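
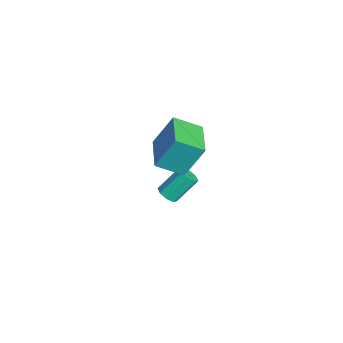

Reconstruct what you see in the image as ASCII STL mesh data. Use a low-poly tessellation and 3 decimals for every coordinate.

solid 
facet normal -0.991 0.119 -0.055
outer loop
vertex 2.627 -1.651 4.175
vertex 2.843 -0.224 3.377
vertex 2.605 -2.669 2.35
endloop
endfacet
facet normal -0.131 -0.865 0.484
outer loop
vertex 4.657 -2.916 2.463
vertex 2.627 -1.651 4.175
vertex 2.605 -2.669 2.35
endloop
endfacet
facet normal -0.991 0.119 -0.055
outer loop
vertex 2.605 -2.669 2.35
vertex 2.843 -0.224 3.377
vertex 2.821 -1.241 1.551
endloop
endfacet
facet normal -0.011 -0.487 -0.873
outer loop
vertex 2.821 -1.241 1.551
vertex 4.657 -2.916 2.463
vertex 2.605 -2.669 2.35
endloop
endfacet
facet normal 0.011 0.487 0.873
outer loop
vertex 2.627 -1.651 4.175
vertex 4.895 -0.471 3.49
vertex 2.843 -0.224 3.377
endloop
endfacet
facet normal -0.131 -0.865 0.484
outer loop
vertex 4.679 -1.899 4.289
vertex 2.627 -1.651 4.175
vertex 4.657 -2.916 2.463
endloop
endfacet
facet normal 0.010 0.487 0.873
outer loop
vertex 4.679 -1.899 4.289
vertex 4.895 -0.471 3.49
vertex 2.627 -1.651 4.175
endloop
endfacet
facet normal 0.131 0.865 -0.484
outer loop
vertex 2.843 -0.224 3.377
vertex 4.895 -0.471 3.49
vertex 2.821 -1.241 1.551
endloop
endfacet
facet normal -0.010 -0.487 -0.873
outer loop
vertex 4.873 -1.489 1.665
vertex 4.657 -2.916 2.463
vertex 2.821 -1.241 1.551
endloop
endfacet
facet normal 0.131 0.865 -0.484
outer loop
vertex 2.821 -1.241 1.551
vertex 4.895 -0.471 3.49
vertex 4.873 -1.489 1.665
endloop
endfacet
facet normal 0.991 -0.120 0.055
outer loop
vertex 4.873 -1.489 1.665
vertex 4.679 -1.899 4.289
vertex 4.657 -2.916 2.463
endloop
endfacet
facet normal 0.991 -0.119 0.055
outer loop
vertex 4.895 -0.471 3.49
vertex 4.679 -1.899 4.289
vertex 4.873 -1.489 1.665
endloop
endfacet
facet normal 0.152 -0.670 -0.727
outer loop
vertex 1.776 -1.488 -3.745
vertex 1.182 -1.713 -3.662
vertex 1.447 -1.258 -4.026
endloop
endfacet
facet normal 0.725 0.575 -0.378
outer loop
vertex 1.776 -1.488 -3.745
vertex 1.447 -1.258 -4.026
vertex 1.511 -0.323 -2.481
endloop
endfacet
facet normal 0.727 0.574 -0.377
outer loop
vertex 1.511 -0.323 -2.481
vertex 1.447 -1.258 -4.026
vertex 1.183 -0.092 -2.762
endloop
endfacet
facet normal -0.151 0.670 0.727
outer loop
vertex 1.511 -0.323 -2.481
vertex 1.183 -0.092 -2.762
vertex 0.918 -0.547 -2.398
endloop
endfacet
facet normal 0.152 -0.670 -0.727
outer loop
vertex 1.447 -1.258 -4.026
vertex 1.182 -1.713 -3.662
vertex 0.963 -1.294 -4.094
endloop
endfacet
facet normal 0.040 0.739 -0.673
outer loop
vertex 1.447 -1.258 -4.026
vertex 0.963 -1.294 -4.094
vertex 1.183 -0.092 -2.762
endloop
endfacet
facet normal 0.037 0.739 -0.673
outer loop
vertex 1.183 -0.092 -2.762
vertex 0.963 -1.294 -4.094
vertex 0.699 -0.129 -2.829
endloop
endfacet
facet normal -0.152 0.670 0.727
outer loop
vertex 1.183 -0.092 -2.762
vertex 0.699 -0.129 -2.829
vertex 0.918 -0.547 -2.398
endloop
endfacet
facet normal 0.152 -0.670 -0.727
outer loop
vertex 0.963 -1.294 -4.094
vertex 1.182 -1.713 -3.662
vertex 0.608 -1.575 -3.909
endloop
endfacet
facet normal -0.671 0.470 -0.573
outer loop
vertex 0.963 -1.294 -4.094
vertex 0.608 -1.575 -3.909
vertex 0.699 -0.129 -2.829
endloop
endfacet
facet normal -0.670 0.471 -0.574
outer loop
vertex 0.699 -0.129 -2.829
vertex 0.608 -1.575 -3.909
vertex 0.343 -0.41 -2.644
endloop
endfacet
facet normal -0.151 0.670 0.727
outer loop
vertex 0.699 -0.129 -2.829
vertex 0.343 -0.41 -2.644
vertex 0.918 -0.547 -2.398
endloop
endfacet
facet normal 0.151 -0.670 -0.727
outer loop
vertex 0.608 -1.575 -3.909
vertex 1.182 -1.713 -3.662
vertex 0.589 -1.937 -3.579
endloop
endfacet
facet normal -0.988 -0.074 -0.138
outer loop
vertex 0.608 -1.575 -3.909
vertex 0.589 -1.937 -3.579
vertex 0.343 -0.41 -2.644
endloop
endfacet
facet normal -0.988 -0.074 -0.139
outer loop
vertex 0.343 -0.41 -2.644
vertex 0.589 -1.937 -3.579
vertex 0.324 -0.772 -2.315
endloop
endfacet
facet normal -0.152 0.669 0.727
outer loop
vertex 0.343 -0.41 -2.644
vertex 0.324 -0.772 -2.315
vertex 0.918 -0.547 -2.398
endloop
endfacet
facet normal 0.151 -0.670 -0.727
outer loop
vertex 0.589 -1.937 -3.579
vertex 1.182 -1.713 -3.662
vertex 0.917 -2.168 -3.298
endloop
endfacet
facet normal -0.727 -0.574 0.377
outer loop
vertex 0.589 -1.937 -3.579
vertex 0.917 -2.168 -3.298
vertex 0.324 -0.772 -2.315
endloop
endfacet
facet normal -0.725 -0.575 0.379
outer loop
vertex 0.324 -0.772 -2.315
vertex 0.917 -2.168 -3.298
vertex 0.653 -1.002 -2.034
endloop
endfacet
facet normal -0.152 0.670 0.727
outer loop
vertex 0.324 -0.772 -2.315
vertex 0.653 -1.002 -2.034
vertex 0.918 -0.547 -2.398
endloop
endfacet
facet normal 0.152 -0.670 -0.727
outer loop
vertex 0.917 -2.168 -3.298
vertex 1.182 -1.713 -3.662
vertex 1.401 -2.131 -3.231
endloop
endfacet
facet normal -0.037 -0.738 0.673
outer loop
vertex 0.917 -2.168 -3.298
vertex 1.401 -2.131 -3.231
vertex 0.653 -1.002 -2.034
endloop
endfacet
facet normal -0.039 -0.739 0.672
outer loop
vertex 0.653 -1.002 -2.034
vertex 1.401 -2.131 -3.231
vertex 1.137 -0.966 -1.966
endloop
endfacet
facet normal -0.152 0.670 0.727
outer loop
vertex 0.653 -1.002 -2.034
vertex 1.137 -0.966 -1.966
vertex 0.918 -0.547 -2.398
endloop
endfacet
facet normal 0.151 -0.670 -0.727
outer loop
vertex 1.401 -2.131 -3.231
vertex 1.182 -1.713 -3.662
vertex 1.757 -1.85 -3.416
endloop
endfacet
facet normal 0.670 -0.471 0.574
outer loop
vertex 1.401 -2.131 -3.231
vertex 1.757 -1.85 -3.416
vertex 1.137 -0.966 -1.966
endloop
endfacet
facet normal 0.671 -0.470 0.573
outer loop
vertex 1.137 -0.966 -1.966
vertex 1.757 -1.85 -3.416
vertex 1.492 -0.685 -2.151
endloop
endfacet
facet normal -0.152 0.670 0.727
outer loop
vertex 1.137 -0.966 -1.966
vertex 1.492 -0.685 -2.151
vertex 0.918 -0.547 -2.398
endloop
endfacet
facet normal 0.152 -0.669 -0.727
outer loop
vertex 1.757 -1.85 -3.416
vertex 1.182 -1.713 -3.662
vertex 1.776 -1.488 -3.745
endloop
endfacet
facet normal 0.988 0.074 0.139
outer loop
vertex 1.757 -1.85 -3.416
vertex 1.776 -1.488 -3.745
vertex 1.492 -0.685 -2.151
endloop
endfacet
facet normal 0.988 0.074 0.138
outer loop
vertex 1.492 -0.685 -2.151
vertex 1.776 -1.488 -3.745
vertex 1.511 -0.323 -2.481
endloop
endfacet
facet normal -0.151 0.670 0.727
outer loop
vertex 1.492 -0.685 -2.151
vertex 1.511 -0.323 -2.481
vertex 0.918 -0.547 -2.398
endloop
endfacet

endsolid


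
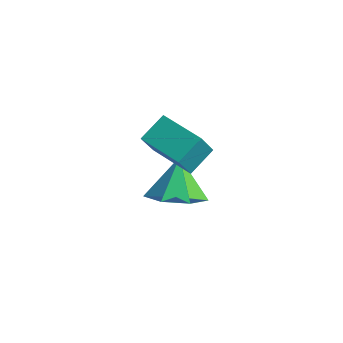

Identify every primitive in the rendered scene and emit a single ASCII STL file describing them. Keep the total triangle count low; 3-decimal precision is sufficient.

solid 
facet normal -0.998 0.042 0.049
outer loop
vertex -3.054 2.081 2.984
vertex -2.986 3.052 3.538
vertex -3.08 2.677 1.943
endloop
endfacet
facet normal -0.061 -0.867 -0.495
outer loop
vertex -1.434 2.608 1.862
vertex -3.054 2.081 2.984
vertex -3.08 2.677 1.943
endloop
endfacet
facet normal -0.998 0.042 0.049
outer loop
vertex -3.08 2.677 1.943
vertex -2.986 3.052 3.538
vertex -3.012 3.648 2.497
endloop
endfacet
facet normal -0.022 0.497 -0.868
outer loop
vertex -3.012 3.648 2.497
vertex -1.434 2.608 1.862
vertex -3.08 2.677 1.943
endloop
endfacet
facet normal 0.022 -0.497 0.868
outer loop
vertex -3.054 2.081 2.984
vertex -1.34 2.983 3.457
vertex -2.986 3.052 3.538
endloop
endfacet
facet normal -0.061 -0.867 -0.495
outer loop
vertex -1.408 2.012 2.903
vertex -3.054 2.081 2.984
vertex -1.434 2.608 1.862
endloop
endfacet
facet normal 0.022 -0.497 0.868
outer loop
vertex -1.408 2.012 2.903
vertex -1.34 2.983 3.457
vertex -3.054 2.081 2.984
endloop
endfacet
facet normal 0.061 0.867 0.495
outer loop
vertex -2.986 3.052 3.538
vertex -1.34 2.983 3.457
vertex -3.012 3.648 2.497
endloop
endfacet
facet normal -0.022 0.497 -0.868
outer loop
vertex -1.366 3.579 2.416
vertex -1.434 2.608 1.862
vertex -3.012 3.648 2.497
endloop
endfacet
facet normal 0.061 0.867 0.495
outer loop
vertex -3.012 3.648 2.497
vertex -1.34 2.983 3.457
vertex -1.366 3.579 2.416
endloop
endfacet
facet normal 0.998 -0.042 -0.049
outer loop
vertex -1.366 3.579 2.416
vertex -1.408 2.012 2.903
vertex -1.434 2.608 1.862
endloop
endfacet
facet normal 0.998 -0.042 -0.049
outer loop
vertex -1.34 2.983 3.457
vertex -1.408 2.012 2.903
vertex -1.366 3.579 2.416
endloop
endfacet
facet normal 0.310 -0.457 -0.834
outer loop
vertex -2.068 3.315 -0.714
vertex -2.977 3.631 -1.225
vertex -2.021 4.15 -1.154
endloop
endfacet
facet normal 0.641 0.329 0.693
outer loop
vertex -2.068 3.315 -0.714
vertex -2.021 4.15 -1.154
vertex -3.463 4.349 0.085
endloop
endfacet
facet normal 0.310 -0.457 -0.834
outer loop
vertex -2.021 4.15 -1.154
vertex -2.977 3.631 -1.225
vertex -2.694 4.595 -1.648
endloop
endfacet
facet normal 0.371 0.882 0.290
outer loop
vertex -2.021 4.15 -1.154
vertex -2.694 4.595 -1.648
vertex -3.463 4.349 0.085
endloop
endfacet
facet normal 0.310 -0.457 -0.834
outer loop
vertex -2.694 4.595 -1.648
vertex -2.977 3.631 -1.225
vertex -3.58 4.314 -1.823
endloop
endfacet
facet normal -0.303 0.953 0.001
outer loop
vertex -2.694 4.595 -1.648
vertex -3.58 4.314 -1.823
vertex -3.463 4.349 0.085
endloop
endfacet
facet normal 0.309 -0.457 -0.834
outer loop
vertex -3.58 4.314 -1.823
vertex -2.977 3.631 -1.225
vertex -4.012 3.519 -1.547
endloop
endfacet
facet normal -0.871 0.489 0.044
outer loop
vertex -3.58 4.314 -1.823
vertex -4.012 3.519 -1.547
vertex -3.463 4.349 0.085
endloop
endfacet
facet normal 0.309 -0.457 -0.834
outer loop
vertex -4.012 3.519 -1.547
vertex -2.977 3.631 -1.225
vertex -3.664 2.808 -1.029
endloop
endfacet
facet normal -0.908 -0.162 0.388
outer loop
vertex -4.012 3.519 -1.547
vertex -3.664 2.808 -1.029
vertex -3.463 4.349 0.085
endloop
endfacet
facet normal 0.310 -0.457 -0.834
outer loop
vertex -3.664 2.808 -1.029
vertex -2.977 3.631 -1.225
vertex -2.799 2.717 -0.658
endloop
endfacet
facet normal -0.384 -0.507 0.771
outer loop
vertex -3.664 2.808 -1.029
vertex -2.799 2.717 -0.658
vertex -3.463 4.349 0.085
endloop
endfacet
facet normal 0.310 -0.457 -0.834
outer loop
vertex -2.799 2.717 -0.658
vertex -2.977 3.631 -1.225
vertex -2.068 3.315 -0.714
endloop
endfacet
facet normal 0.306 -0.289 0.907
outer loop
vertex -2.799 2.717 -0.658
vertex -2.068 3.315 -0.714
vertex -3.463 4.349 0.085
endloop
endfacet

endsolid


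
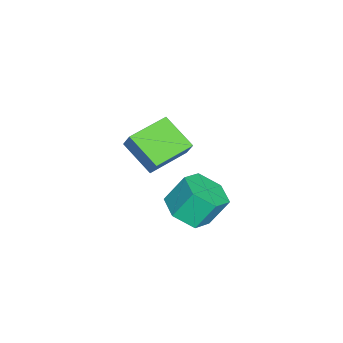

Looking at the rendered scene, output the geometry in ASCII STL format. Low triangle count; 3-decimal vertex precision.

solid 
facet normal 0.230 -0.512 -0.828
outer loop
vertex 2.581 -1.25 -1.32
vertex 1.701 -0.841 -1.817
vertex 2.654 -0.316 -1.877
endloop
endfacet
facet normal 0.971 0.062 0.231
outer loop
vertex 2.581 -1.25 -1.32
vertex 2.654 -0.316 -1.877
vertex 2.239 -0.488 -0.087
endloop
endfacet
facet normal 0.971 0.062 0.231
outer loop
vertex 2.239 -0.488 -0.087
vertex 2.654 -0.316 -1.877
vertex 2.312 0.446 -0.643
endloop
endfacet
facet normal -0.229 0.511 0.828
outer loop
vertex 2.239 -0.488 -0.087
vertex 2.312 0.446 -0.643
vertex 1.359 -0.079 -0.583
endloop
endfacet
facet normal 0.230 -0.512 -0.828
outer loop
vertex 2.654 -0.316 -1.877
vertex 1.701 -0.841 -1.817
vertex 1.774 0.093 -2.374
endloop
endfacet
facet normal 0.544 0.773 -0.327
outer loop
vertex 2.654 -0.316 -1.877
vertex 1.774 0.093 -2.374
vertex 2.312 0.446 -0.643
endloop
endfacet
facet normal 0.544 0.773 -0.327
outer loop
vertex 2.312 0.446 -0.643
vertex 1.774 0.093 -2.374
vertex 1.432 0.855 -1.14
endloop
endfacet
facet normal -0.230 0.512 0.828
outer loop
vertex 2.312 0.446 -0.643
vertex 1.432 0.855 -1.14
vertex 1.359 -0.079 -0.583
endloop
endfacet
facet normal 0.229 -0.512 -0.828
outer loop
vertex 1.774 0.093 -2.374
vertex 1.701 -0.841 -1.817
vertex 0.821 -0.432 -2.313
endloop
endfacet
facet normal -0.428 0.711 -0.558
outer loop
vertex 1.774 0.093 -2.374
vertex 0.821 -0.432 -2.313
vertex 1.432 0.855 -1.14
endloop
endfacet
facet normal -0.427 0.711 -0.558
outer loop
vertex 1.432 0.855 -1.14
vertex 0.821 -0.432 -2.313
vertex 0.479 0.33 -1.08
endloop
endfacet
facet normal -0.230 0.512 0.828
outer loop
vertex 1.432 0.855 -1.14
vertex 0.479 0.33 -1.08
vertex 1.359 -0.079 -0.583
endloop
endfacet
facet normal 0.229 -0.511 -0.828
outer loop
vertex 0.821 -0.432 -2.313
vertex 1.701 -0.841 -1.817
vertex 0.748 -1.366 -1.757
endloop
endfacet
facet normal -0.971 -0.062 -0.231
outer loop
vertex 0.821 -0.432 -2.313
vertex 0.748 -1.366 -1.757
vertex 0.479 0.33 -1.08
endloop
endfacet
facet normal -0.971 -0.062 -0.231
outer loop
vertex 0.479 0.33 -1.08
vertex 0.748 -1.366 -1.757
vertex 0.406 -0.604 -0.523
endloop
endfacet
facet normal -0.230 0.512 0.828
outer loop
vertex 0.479 0.33 -1.08
vertex 0.406 -0.604 -0.523
vertex 1.359 -0.079 -0.583
endloop
endfacet
facet normal 0.230 -0.512 -0.828
outer loop
vertex 0.748 -1.366 -1.757
vertex 1.701 -0.841 -1.817
vertex 1.628 -1.775 -1.26
endloop
endfacet
facet normal -0.544 -0.773 0.327
outer loop
vertex 0.748 -1.366 -1.757
vertex 1.628 -1.775 -1.26
vertex 0.406 -0.604 -0.523
endloop
endfacet
facet normal -0.544 -0.773 0.327
outer loop
vertex 0.406 -0.604 -0.523
vertex 1.628 -1.775 -1.26
vertex 1.286 -1.013 -0.026
endloop
endfacet
facet normal -0.230 0.512 0.828
outer loop
vertex 0.406 -0.604 -0.523
vertex 1.286 -1.013 -0.026
vertex 1.359 -0.079 -0.583
endloop
endfacet
facet normal 0.230 -0.512 -0.828
outer loop
vertex 1.628 -1.775 -1.26
vertex 1.701 -0.841 -1.817
vertex 2.581 -1.25 -1.32
endloop
endfacet
facet normal 0.427 -0.712 0.558
outer loop
vertex 1.628 -1.775 -1.26
vertex 2.581 -1.25 -1.32
vertex 1.286 -1.013 -0.026
endloop
endfacet
facet normal 0.428 -0.711 0.558
outer loop
vertex 1.286 -1.013 -0.026
vertex 2.581 -1.25 -1.32
vertex 2.239 -0.488 -0.087
endloop
endfacet
facet normal -0.229 0.512 0.828
outer loop
vertex 1.286 -1.013 -0.026
vertex 2.239 -0.488 -0.087
vertex 1.359 -0.079 -0.583
endloop
endfacet
facet normal -0.513 -0.723 0.464
outer loop
vertex -2.263 -4.024 -1.197
vertex -3.954 -2.796 -1.152
vertex -2.519 -4.348 -1.985
endloop
endfacet
facet normal 0.809 -0.587 -0.021
outer loop
vertex -1.566 -3.004 -2.848
vertex -2.263 -4.024 -1.197
vertex -2.519 -4.348 -1.985
endloop
endfacet
facet normal -0.513 -0.723 0.463
outer loop
vertex -2.519 -4.348 -1.985
vertex -3.954 -2.796 -1.152
vertex -4.21 -3.12 -1.941
endloop
endfacet
facet normal -0.288 -0.365 -0.886
outer loop
vertex -4.21 -3.12 -1.941
vertex -1.566 -3.004 -2.848
vertex -2.519 -4.348 -1.985
endloop
endfacet
facet normal 0.288 0.364 0.886
outer loop
vertex -2.263 -4.024 -1.197
vertex -3.001 -1.452 -2.015
vertex -3.954 -2.796 -1.152
endloop
endfacet
facet normal 0.809 -0.587 -0.021
outer loop
vertex -1.31 -2.68 -2.059
vertex -2.263 -4.024 -1.197
vertex -1.566 -3.004 -2.848
endloop
endfacet
facet normal 0.288 0.364 0.886
outer loop
vertex -1.31 -2.68 -2.059
vertex -3.001 -1.452 -2.015
vertex -2.263 -4.024 -1.197
endloop
endfacet
facet normal -0.809 0.587 0.021
outer loop
vertex -3.954 -2.796 -1.152
vertex -3.001 -1.452 -2.015
vertex -4.21 -3.12 -1.941
endloop
endfacet
facet normal -0.288 -0.364 -0.886
outer loop
vertex -3.257 -1.776 -2.803
vertex -1.566 -3.004 -2.848
vertex -4.21 -3.12 -1.941
endloop
endfacet
facet normal -0.809 0.587 0.021
outer loop
vertex -4.21 -3.12 -1.941
vertex -3.001 -1.452 -2.015
vertex -3.257 -1.776 -2.803
endloop
endfacet
facet normal 0.513 0.723 -0.463
outer loop
vertex -3.257 -1.776 -2.803
vertex -1.31 -2.68 -2.059
vertex -1.566 -3.004 -2.848
endloop
endfacet
facet normal 0.513 0.723 -0.464
outer loop
vertex -3.001 -1.452 -2.015
vertex -1.31 -2.68 -2.059
vertex -3.257 -1.776 -2.803
endloop
endfacet

endsolid


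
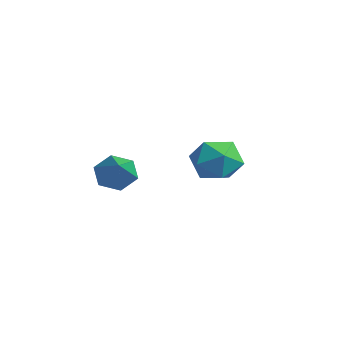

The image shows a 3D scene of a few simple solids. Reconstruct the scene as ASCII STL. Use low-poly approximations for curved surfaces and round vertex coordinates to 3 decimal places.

solid 
facet normal -0.797 0.340 -0.500
outer loop
vertex -0.536 -2.602 -0.871
vertex -0.896 -2.581 -0.283
vertex -0.534 -2.03 -0.485
endloop
endfacet
facet normal 0.804 0.331 -0.495
outer loop
vertex -0.536 -2.602 -0.871
vertex -0.534 -2.03 -0.485
vertex 0.736 -3.279 0.743
endloop
endfacet
facet normal -0.797 0.340 -0.500
outer loop
vertex -0.534 -2.03 -0.485
vertex -0.896 -2.581 -0.283
vertex -0.894 -2.009 0.103
endloop
endfacet
facet normal 0.516 0.807 0.287
outer loop
vertex -0.534 -2.03 -0.485
vertex -0.894 -2.009 0.103
vertex 0.736 -3.279 0.743
endloop
endfacet
facet normal -0.796 0.341 -0.501
outer loop
vertex -0.894 -2.009 0.103
vertex -0.896 -2.581 -0.283
vertex -1.257 -2.56 0.305
endloop
endfacet
facet normal -0.065 0.381 0.922
outer loop
vertex -0.894 -2.009 0.103
vertex -1.257 -2.56 0.305
vertex 0.736 -3.279 0.743
endloop
endfacet
facet normal -0.796 0.341 -0.501
outer loop
vertex -1.257 -2.56 0.305
vertex -0.896 -2.581 -0.283
vertex -1.259 -3.132 -0.081
endloop
endfacet
facet normal -0.358 -0.521 0.774
outer loop
vertex -1.257 -2.56 0.305
vertex -1.259 -3.132 -0.081
vertex 0.736 -3.279 0.743
endloop
endfacet
facet normal -0.796 0.341 -0.501
outer loop
vertex -1.259 -3.132 -0.081
vertex -0.896 -2.581 -0.283
vertex -0.898 -3.153 -0.669
endloop
endfacet
facet normal -0.070 -0.997 -0.008
outer loop
vertex -1.259 -3.132 -0.081
vertex -0.898 -3.153 -0.669
vertex 0.736 -3.279 0.743
endloop
endfacet
facet normal -0.797 0.340 -0.500
outer loop
vertex -0.898 -3.153 -0.669
vertex -0.896 -2.581 -0.283
vertex -0.536 -2.602 -0.871
endloop
endfacet
facet normal 0.511 -0.571 -0.642
outer loop
vertex -0.898 -3.153 -0.669
vertex -0.536 -2.602 -0.871
vertex 0.736 -3.279 0.743
endloop
endfacet
facet normal -0.334 0.155 0.930
outer loop
vertex -1.721 1.092 0.018
vertex -1.099 0.488 0.342
vertex -0.88 1.384 0.271
endloop
endfacet
facet normal -0.416 0.739 0.530
outer loop
vertex -1.721 1.092 0.018
vertex -0.88 1.384 0.271
vertex -1.272 1.715 -0.499
endloop
endfacet
facet normal -0.823 0.567 -0.031
outer loop
vertex -1.721 1.092 0.018
vertex -1.272 1.715 -0.499
vertex -1.734 1.023 -0.905
endloop
endfacet
facet normal -0.992 -0.124 0.023
outer loop
vertex -1.721 1.092 0.018
vertex -1.734 1.023 -0.905
vertex -1.627 0.265 -0.385
endloop
endfacet
facet normal -0.690 -0.379 0.617
outer loop
vertex -1.721 1.092 0.018
vertex -1.627 0.265 -0.385
vertex -1.099 0.488 0.342
endloop
endfacet
facet normal 0.227 0.931 0.285
outer loop
vertex -1.272 1.715 -0.499
vertex -0.88 1.384 0.271
vertex -0.373 1.495 -0.495
endloop
endfacet
facet normal 0.359 -0.014 0.933
outer loop
vertex -0.88 1.384 0.271
vertex -1.099 0.488 0.342
vertex -0.266 0.737 0.025
endloop
endfacet
facet normal -0.217 -0.878 0.427
outer loop
vertex -1.099 0.488 0.342
vertex -1.627 0.265 -0.385
vertex -0.728 0.045 -0.381
endloop
endfacet
facet normal -0.705 -0.466 -0.534
outer loop
vertex -1.627 0.265 -0.385
vertex -1.734 1.023 -0.905
vertex -1.12 0.376 -1.151
endloop
endfacet
facet normal -0.432 0.653 -0.622
outer loop
vertex -1.734 1.023 -0.905
vertex -1.272 1.715 -0.499
vertex -0.901 1.272 -1.222
endloop
endfacet
facet normal 0.992 0.124 -0.023
outer loop
vertex -0.279 0.668 -0.898
vertex -0.373 1.495 -0.495
vertex -0.266 0.737 0.025
endloop
endfacet
facet normal 0.823 -0.567 0.031
outer loop
vertex -0.279 0.668 -0.898
vertex -0.266 0.737 0.025
vertex -0.728 0.045 -0.381
endloop
endfacet
facet normal 0.416 -0.739 -0.530
outer loop
vertex -0.279 0.668 -0.898
vertex -0.728 0.045 -0.381
vertex -1.12 0.376 -1.151
endloop
endfacet
facet normal 0.334 -0.155 -0.930
outer loop
vertex -0.279 0.668 -0.898
vertex -1.12 0.376 -1.151
vertex -0.901 1.272 -1.222
endloop
endfacet
facet normal 0.690 0.379 -0.617
outer loop
vertex -0.279 0.668 -0.898
vertex -0.901 1.272 -1.222
vertex -0.373 1.495 -0.495
endloop
endfacet
facet normal 0.705 0.466 0.534
outer loop
vertex -0.266 0.737 0.025
vertex -0.373 1.495 -0.495
vertex -0.88 1.384 0.271
endloop
endfacet
facet normal 0.432 -0.653 0.622
outer loop
vertex -0.728 0.045 -0.381
vertex -0.266 0.737 0.025
vertex -1.099 0.488 0.342
endloop
endfacet
facet normal -0.227 -0.931 -0.285
outer loop
vertex -1.12 0.376 -1.151
vertex -0.728 0.045 -0.381
vertex -1.627 0.265 -0.385
endloop
endfacet
facet normal -0.359 0.014 -0.933
outer loop
vertex -0.901 1.272 -1.222
vertex -1.12 0.376 -1.151
vertex -1.734 1.023 -0.905
endloop
endfacet
facet normal 0.217 0.878 -0.427
outer loop
vertex -0.373 1.495 -0.495
vertex -0.901 1.272 -1.222
vertex -1.272 1.715 -0.499
endloop
endfacet

endsolid


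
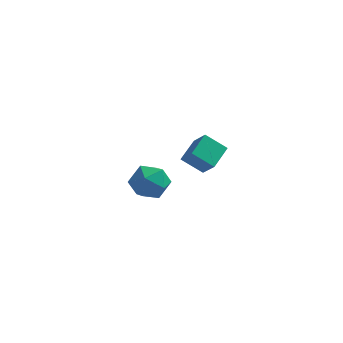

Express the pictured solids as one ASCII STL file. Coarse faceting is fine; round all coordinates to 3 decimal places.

solid 
facet normal -0.524 0.478 -0.705
outer loop
vertex 0.082 -1.387 0.821
vertex 0.869 -1.385 0.237
vertex -0.215 -2.309 0.416
endloop
endfacet
facet normal -0.803 -0.003 0.595
outer loop
vertex 0.251 -2.735 1.043
vertex 0.082 -1.387 0.821
vertex -0.215 -2.309 0.416
endloop
endfacet
facet normal -0.524 0.478 -0.705
outer loop
vertex -0.215 -2.309 0.416
vertex 0.869 -1.385 0.237
vertex 0.572 -2.307 -0.168
endloop
endfacet
facet normal -0.284 -0.878 -0.386
outer loop
vertex 0.572 -2.307 -0.168
vertex 0.251 -2.735 1.043
vertex -0.215 -2.309 0.416
endloop
endfacet
facet normal 0.284 0.878 0.386
outer loop
vertex 0.082 -1.387 0.821
vertex 1.335 -1.811 0.864
vertex 0.869 -1.385 0.237
endloop
endfacet
facet normal -0.803 -0.003 0.595
outer loop
vertex 0.548 -1.813 1.448
vertex 0.082 -1.387 0.821
vertex 0.251 -2.735 1.043
endloop
endfacet
facet normal 0.284 0.878 0.386
outer loop
vertex 0.548 -1.813 1.448
vertex 1.335 -1.811 0.864
vertex 0.082 -1.387 0.821
endloop
endfacet
facet normal 0.803 0.003 -0.595
outer loop
vertex 0.869 -1.385 0.237
vertex 1.335 -1.811 0.864
vertex 0.572 -2.307 -0.168
endloop
endfacet
facet normal -0.284 -0.878 -0.386
outer loop
vertex 1.038 -2.733 0.459
vertex 0.251 -2.735 1.043
vertex 0.572 -2.307 -0.168
endloop
endfacet
facet normal 0.803 0.003 -0.595
outer loop
vertex 0.572 -2.307 -0.168
vertex 1.335 -1.811 0.864
vertex 1.038 -2.733 0.459
endloop
endfacet
facet normal 0.524 -0.478 0.705
outer loop
vertex 1.038 -2.733 0.459
vertex 0.548 -1.813 1.448
vertex 0.251 -2.735 1.043
endloop
endfacet
facet normal 0.524 -0.478 0.705
outer loop
vertex 1.335 -1.811 0.864
vertex 0.548 -1.813 1.448
vertex 1.038 -2.733 0.459
endloop
endfacet
facet normal 0.098 0.539 0.837
outer loop
vertex -2.141 2.914 -3.607
vertex -2.648 2.323 -3.167
vertex -1.761 2.214 -3.201
endloop
endfacet
facet normal 0.673 0.609 0.420
outer loop
vertex -2.141 2.914 -3.607
vertex -1.761 2.214 -3.201
vertex -1.483 2.466 -4.012
endloop
endfacet
facet normal 0.458 0.864 -0.212
outer loop
vertex -2.141 2.914 -3.607
vertex -1.483 2.466 -4.012
vertex -2.198 2.73 -4.48
endloop
endfacet
facet normal -0.250 0.951 -0.184
outer loop
vertex -2.141 2.914 -3.607
vertex -2.198 2.73 -4.48
vertex -2.917 2.642 -3.957
endloop
endfacet
facet normal -0.472 0.750 0.464
outer loop
vertex -2.141 2.914 -3.607
vertex -2.917 2.642 -3.957
vertex -2.648 2.323 -3.167
endloop
endfacet
facet normal 0.949 -0.041 0.312
outer loop
vertex -1.483 2.466 -4.012
vertex -1.761 2.214 -3.201
vertex -1.583 1.598 -3.823
endloop
endfacet
facet normal 0.019 -0.154 0.988
outer loop
vertex -1.761 2.214 -3.201
vertex -2.648 2.323 -3.167
vertex -2.302 1.51 -3.3
endloop
endfacet
facet normal -0.904 0.188 0.384
outer loop
vertex -2.648 2.323 -3.167
vertex -2.917 2.642 -3.957
vertex -3.017 1.774 -3.768
endloop
endfacet
facet normal -0.545 0.512 -0.663
outer loop
vertex -2.917 2.642 -3.957
vertex -2.198 2.73 -4.48
vertex -2.739 2.026 -4.579
endloop
endfacet
facet normal 0.601 0.371 -0.708
outer loop
vertex -2.198 2.73 -4.48
vertex -1.483 2.466 -4.012
vertex -1.852 1.917 -4.613
endloop
endfacet
facet normal 0.250 -0.951 0.184
outer loop
vertex -2.359 1.326 -4.173
vertex -1.583 1.598 -3.823
vertex -2.302 1.51 -3.3
endloop
endfacet
facet normal -0.458 -0.864 0.212
outer loop
vertex -2.359 1.326 -4.173
vertex -2.302 1.51 -3.3
vertex -3.017 1.774 -3.768
endloop
endfacet
facet normal -0.673 -0.609 -0.420
outer loop
vertex -2.359 1.326 -4.173
vertex -3.017 1.774 -3.768
vertex -2.739 2.026 -4.579
endloop
endfacet
facet normal -0.098 -0.539 -0.837
outer loop
vertex -2.359 1.326 -4.173
vertex -2.739 2.026 -4.579
vertex -1.852 1.917 -4.613
endloop
endfacet
facet normal 0.472 -0.750 -0.464
outer loop
vertex -2.359 1.326 -4.173
vertex -1.852 1.917 -4.613
vertex -1.583 1.598 -3.823
endloop
endfacet
facet normal 0.545 -0.512 0.663
outer loop
vertex -2.302 1.51 -3.3
vertex -1.583 1.598 -3.823
vertex -1.761 2.214 -3.201
endloop
endfacet
facet normal -0.601 -0.371 0.708
outer loop
vertex -3.017 1.774 -3.768
vertex -2.302 1.51 -3.3
vertex -2.648 2.323 -3.167
endloop
endfacet
facet normal -0.949 0.041 -0.312
outer loop
vertex -2.739 2.026 -4.579
vertex -3.017 1.774 -3.768
vertex -2.917 2.642 -3.957
endloop
endfacet
facet normal -0.019 0.154 -0.988
outer loop
vertex -1.852 1.917 -4.613
vertex -2.739 2.026 -4.579
vertex -2.198 2.73 -4.48
endloop
endfacet
facet normal 0.904 -0.188 -0.384
outer loop
vertex -1.583 1.598 -3.823
vertex -1.852 1.917 -4.613
vertex -1.483 2.466 -4.012
endloop
endfacet

endsolid


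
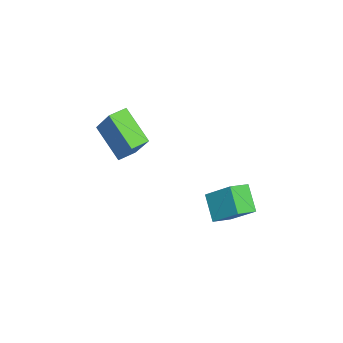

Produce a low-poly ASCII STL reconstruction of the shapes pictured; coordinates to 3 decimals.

solid 
facet normal -0.751 -0.364 0.551
outer loop
vertex -1.802 1.749 -2.082
vertex -2.398 2.396 -2.467
vertex -2.172 0.695 -3.283
endloop
endfacet
facet normal 0.620 -0.675 0.401
outer loop
vertex -1.202 1.164 -3.993
vertex -1.802 1.749 -2.082
vertex -2.172 0.695 -3.283
endloop
endfacet
facet normal -0.752 -0.364 0.550
outer loop
vertex -2.172 0.695 -3.283
vertex -2.398 2.396 -2.467
vertex -2.767 1.342 -3.668
endloop
endfacet
facet normal -0.225 -0.643 -0.732
outer loop
vertex -2.767 1.342 -3.668
vertex -1.202 1.164 -3.993
vertex -2.172 0.695 -3.283
endloop
endfacet
facet normal 0.225 0.643 0.732
outer loop
vertex -1.802 1.749 -2.082
vertex -1.428 2.865 -3.177
vertex -2.398 2.396 -2.467
endloop
endfacet
facet normal 0.620 -0.674 0.401
outer loop
vertex -0.833 2.218 -2.792
vertex -1.802 1.749 -2.082
vertex -1.202 1.164 -3.993
endloop
endfacet
facet normal 0.225 0.643 0.732
outer loop
vertex -0.833 2.218 -2.792
vertex -1.428 2.865 -3.177
vertex -1.802 1.749 -2.082
endloop
endfacet
facet normal -0.620 0.674 -0.401
outer loop
vertex -2.398 2.396 -2.467
vertex -1.428 2.865 -3.177
vertex -2.767 1.342 -3.668
endloop
endfacet
facet normal -0.225 -0.643 -0.732
outer loop
vertex -1.798 1.811 -4.378
vertex -1.202 1.164 -3.993
vertex -2.767 1.342 -3.668
endloop
endfacet
facet normal -0.620 0.674 -0.401
outer loop
vertex -2.767 1.342 -3.668
vertex -1.428 2.865 -3.177
vertex -1.798 1.811 -4.378
endloop
endfacet
facet normal 0.751 0.364 -0.551
outer loop
vertex -1.798 1.811 -4.378
vertex -0.833 2.218 -2.792
vertex -1.202 1.164 -3.993
endloop
endfacet
facet normal 0.752 0.364 -0.551
outer loop
vertex -1.428 2.865 -3.177
vertex -0.833 2.218 -2.792
vertex -1.798 1.811 -4.378
endloop
endfacet
facet normal -0.329 -0.378 -0.865
outer loop
vertex -2.63 -3.798 0.021
vertex -3.234 -3.229 0.002
vertex -1.565 -2.697 -0.865
endloop
endfacet
facet normal 0.728 -0.685 0.023
outer loop
vertex -0.986 -2.031 0.658
vertex -2.63 -3.798 0.021
vertex -1.565 -2.697 -0.865
endloop
endfacet
facet normal -0.329 -0.378 -0.865
outer loop
vertex -1.565 -2.697 -0.865
vertex -3.234 -3.229 0.002
vertex -2.169 -2.128 -0.884
endloop
endfacet
facet normal 0.602 0.622 -0.501
outer loop
vertex -2.169 -2.128 -0.884
vertex -0.986 -2.031 0.658
vertex -1.565 -2.697 -0.865
endloop
endfacet
facet normal -0.602 -0.622 0.501
outer loop
vertex -2.63 -3.798 0.021
vertex -2.655 -2.563 1.525
vertex -3.234 -3.229 0.002
endloop
endfacet
facet normal 0.728 -0.685 0.023
outer loop
vertex -2.051 -3.132 1.544
vertex -2.63 -3.798 0.021
vertex -0.986 -2.031 0.658
endloop
endfacet
facet normal -0.602 -0.622 0.501
outer loop
vertex -2.051 -3.132 1.544
vertex -2.655 -2.563 1.525
vertex -2.63 -3.798 0.021
endloop
endfacet
facet normal -0.728 0.685 -0.023
outer loop
vertex -3.234 -3.229 0.002
vertex -2.655 -2.563 1.525
vertex -2.169 -2.128 -0.884
endloop
endfacet
facet normal 0.602 0.622 -0.501
outer loop
vertex -1.59 -1.462 0.639
vertex -0.986 -2.031 0.658
vertex -2.169 -2.128 -0.884
endloop
endfacet
facet normal -0.728 0.685 -0.023
outer loop
vertex -2.169 -2.128 -0.884
vertex -2.655 -2.563 1.525
vertex -1.59 -1.462 0.639
endloop
endfacet
facet normal 0.329 0.378 0.865
outer loop
vertex -1.59 -1.462 0.639
vertex -2.051 -3.132 1.544
vertex -0.986 -2.031 0.658
endloop
endfacet
facet normal 0.329 0.378 0.865
outer loop
vertex -2.655 -2.563 1.525
vertex -2.051 -3.132 1.544
vertex -1.59 -1.462 0.639
endloop
endfacet

endsolid


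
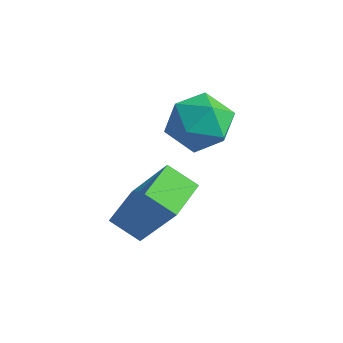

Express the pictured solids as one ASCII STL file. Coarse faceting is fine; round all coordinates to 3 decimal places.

solid 
facet normal -0.762 -0.324 0.561
outer loop
vertex 2.51 1.231 0.563
vertex 2.089 2.552 0.755
vertex 1.281 1.094 -1.184
endloop
endfacet
facet normal 0.301 -0.944 -0.138
outer loop
vertex 2.111 1.448 -1.795
vertex 2.51 1.231 0.563
vertex 1.281 1.094 -1.184
endloop
endfacet
facet normal -0.761 -0.325 0.561
outer loop
vertex 1.281 1.094 -1.184
vertex 2.089 2.552 0.755
vertex 0.86 2.415 -0.991
endloop
endfacet
facet normal -0.574 -0.064 -0.816
outer loop
vertex 0.86 2.415 -0.991
vertex 2.111 1.448 -1.795
vertex 1.281 1.094 -1.184
endloop
endfacet
facet normal 0.574 0.064 0.817
outer loop
vertex 2.51 1.231 0.563
vertex 2.919 2.906 0.144
vertex 2.089 2.552 0.755
endloop
endfacet
facet normal 0.301 -0.944 -0.138
outer loop
vertex 3.34 1.585 -0.049
vertex 2.51 1.231 0.563
vertex 2.111 1.448 -1.795
endloop
endfacet
facet normal 0.574 0.064 0.816
outer loop
vertex 3.34 1.585 -0.049
vertex 2.919 2.906 0.144
vertex 2.51 1.231 0.563
endloop
endfacet
facet normal -0.301 0.944 0.138
outer loop
vertex 2.089 2.552 0.755
vertex 2.919 2.906 0.144
vertex 0.86 2.415 -0.991
endloop
endfacet
facet normal -0.574 -0.064 -0.816
outer loop
vertex 1.69 2.769 -1.603
vertex 2.111 1.448 -1.795
vertex 0.86 2.415 -0.991
endloop
endfacet
facet normal -0.301 0.944 0.138
outer loop
vertex 0.86 2.415 -0.991
vertex 2.919 2.906 0.144
vertex 1.69 2.769 -1.603
endloop
endfacet
facet normal 0.761 0.324 -0.561
outer loop
vertex 1.69 2.769 -1.603
vertex 3.34 1.585 -0.049
vertex 2.111 1.448 -1.795
endloop
endfacet
facet normal 0.761 0.325 -0.561
outer loop
vertex 2.919 2.906 0.144
vertex 3.34 1.585 -0.049
vertex 1.69 2.769 -1.603
endloop
endfacet
facet normal -0.765 0.121 0.633
outer loop
vertex 1.15 3.906 1.904
vertex 1.659 3.321 2.63
vertex 1.801 4.373 2.601
endloop
endfacet
facet normal -0.703 0.683 0.199
outer loop
vertex 1.15 3.906 1.904
vertex 1.801 4.373 2.601
vertex 1.807 4.676 1.583
endloop
endfacet
facet normal -0.758 0.449 -0.473
outer loop
vertex 1.15 3.906 1.904
vertex 1.807 4.676 1.583
vertex 1.669 3.811 0.983
endloop
endfacet
facet normal -0.853 -0.258 -0.454
outer loop
vertex 1.15 3.906 1.904
vertex 1.669 3.811 0.983
vertex 1.578 2.973 1.63
endloop
endfacet
facet normal -0.857 -0.461 0.230
outer loop
vertex 1.15 3.906 1.904
vertex 1.578 2.973 1.63
vertex 1.659 3.321 2.63
endloop
endfacet
facet normal -0.050 0.957 0.285
outer loop
vertex 1.807 4.676 1.583
vertex 1.801 4.373 2.601
vertex 2.722 4.567 2.11
endloop
endfacet
facet normal -0.149 0.047 0.988
outer loop
vertex 1.801 4.373 2.601
vertex 1.659 3.321 2.63
vertex 2.631 3.729 2.757
endloop
endfacet
facet normal -0.299 -0.893 0.335
outer loop
vertex 1.659 3.321 2.63
vertex 1.578 2.973 1.63
vertex 2.493 2.864 2.157
endloop
endfacet
facet normal -0.293 -0.564 -0.772
outer loop
vertex 1.578 2.973 1.63
vertex 1.669 3.811 0.983
vertex 2.499 3.167 1.139
endloop
endfacet
facet normal -0.138 0.579 -0.803
outer loop
vertex 1.669 3.811 0.983
vertex 1.807 4.676 1.583
vertex 2.641 4.219 1.11
endloop
endfacet
facet normal 0.853 0.258 0.454
outer loop
vertex 3.15 3.634 1.836
vertex 2.722 4.567 2.11
vertex 2.631 3.729 2.757
endloop
endfacet
facet normal 0.758 -0.449 0.473
outer loop
vertex 3.15 3.634 1.836
vertex 2.631 3.729 2.757
vertex 2.493 2.864 2.157
endloop
endfacet
facet normal 0.703 -0.683 -0.199
outer loop
vertex 3.15 3.634 1.836
vertex 2.493 2.864 2.157
vertex 2.499 3.167 1.139
endloop
endfacet
facet normal 0.765 -0.121 -0.633
outer loop
vertex 3.15 3.634 1.836
vertex 2.499 3.167 1.139
vertex 2.641 4.219 1.11
endloop
endfacet
facet normal 0.857 0.461 -0.230
outer loop
vertex 3.15 3.634 1.836
vertex 2.641 4.219 1.11
vertex 2.722 4.567 2.11
endloop
endfacet
facet normal 0.293 0.564 0.772
outer loop
vertex 2.631 3.729 2.757
vertex 2.722 4.567 2.11
vertex 1.801 4.373 2.601
endloop
endfacet
facet normal 0.138 -0.579 0.803
outer loop
vertex 2.493 2.864 2.157
vertex 2.631 3.729 2.757
vertex 1.659 3.321 2.63
endloop
endfacet
facet normal 0.050 -0.957 -0.285
outer loop
vertex 2.499 3.167 1.139
vertex 2.493 2.864 2.157
vertex 1.578 2.973 1.63
endloop
endfacet
facet normal 0.149 -0.047 -0.988
outer loop
vertex 2.641 4.219 1.11
vertex 2.499 3.167 1.139
vertex 1.669 3.811 0.983
endloop
endfacet
facet normal 0.299 0.893 -0.335
outer loop
vertex 2.722 4.567 2.11
vertex 2.641 4.219 1.11
vertex 1.807 4.676 1.583
endloop
endfacet

endsolid


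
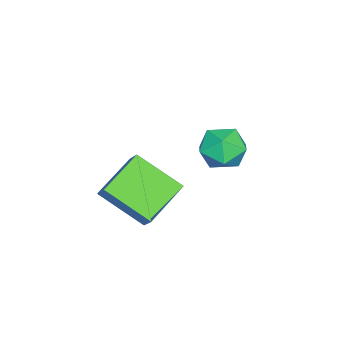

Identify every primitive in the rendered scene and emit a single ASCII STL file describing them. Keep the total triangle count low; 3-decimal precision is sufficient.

solid 
facet normal 0.064 0.594 0.802
outer loop
vertex -2.811 4.126 -1.172
vertex -3.402 3.555 -0.702
vertex -2.468 3.404 -0.665
endloop
endfacet
facet normal 0.668 0.613 0.421
outer loop
vertex -2.811 4.126 -1.172
vertex -2.468 3.404 -0.665
vertex -2.107 3.597 -1.519
endloop
endfacet
facet normal 0.505 0.829 -0.240
outer loop
vertex -2.811 4.126 -1.172
vertex -2.107 3.597 -1.519
vertex -2.818 3.867 -2.082
endloop
endfacet
facet normal -0.199 0.943 -0.267
outer loop
vertex -2.811 4.126 -1.172
vertex -2.818 3.867 -2.082
vertex -3.618 3.841 -1.577
endloop
endfacet
facet normal -0.471 0.798 0.377
outer loop
vertex -2.811 4.126 -1.172
vertex -3.618 3.841 -1.577
vertex -3.402 3.555 -0.702
endloop
endfacet
facet normal 0.924 -0.051 0.379
outer loop
vertex -2.107 3.597 -1.519
vertex -2.468 3.404 -0.665
vertex -2.262 2.699 -1.263
endloop
endfacet
facet normal -0.053 -0.084 0.995
outer loop
vertex -2.468 3.404 -0.665
vertex -3.402 3.555 -0.702
vertex -3.062 2.673 -0.758
endloop
endfacet
facet normal -0.919 0.246 0.307
outer loop
vertex -3.402 3.555 -0.702
vertex -3.618 3.841 -1.577
vertex -3.773 2.943 -1.321
endloop
endfacet
facet normal -0.479 0.482 -0.734
outer loop
vertex -3.618 3.841 -1.577
vertex -2.818 3.867 -2.082
vertex -3.412 3.136 -2.175
endloop
endfacet
facet normal 0.660 0.298 -0.690
outer loop
vertex -2.818 3.867 -2.082
vertex -2.107 3.597 -1.519
vertex -2.478 2.985 -2.138
endloop
endfacet
facet normal 0.199 -0.943 0.267
outer loop
vertex -3.069 2.414 -1.668
vertex -2.262 2.699 -1.263
vertex -3.062 2.673 -0.758
endloop
endfacet
facet normal -0.505 -0.829 0.240
outer loop
vertex -3.069 2.414 -1.668
vertex -3.062 2.673 -0.758
vertex -3.773 2.943 -1.321
endloop
endfacet
facet normal -0.668 -0.613 -0.421
outer loop
vertex -3.069 2.414 -1.668
vertex -3.773 2.943 -1.321
vertex -3.412 3.136 -2.175
endloop
endfacet
facet normal -0.064 -0.594 -0.802
outer loop
vertex -3.069 2.414 -1.668
vertex -3.412 3.136 -2.175
vertex -2.478 2.985 -2.138
endloop
endfacet
facet normal 0.471 -0.798 -0.377
outer loop
vertex -3.069 2.414 -1.668
vertex -2.478 2.985 -2.138
vertex -2.262 2.699 -1.263
endloop
endfacet
facet normal 0.479 -0.482 0.734
outer loop
vertex -3.062 2.673 -0.758
vertex -2.262 2.699 -1.263
vertex -2.468 3.404 -0.665
endloop
endfacet
facet normal -0.660 -0.298 0.690
outer loop
vertex -3.773 2.943 -1.321
vertex -3.062 2.673 -0.758
vertex -3.402 3.555 -0.702
endloop
endfacet
facet normal -0.924 0.051 -0.379
outer loop
vertex -3.412 3.136 -2.175
vertex -3.773 2.943 -1.321
vertex -3.618 3.841 -1.577
endloop
endfacet
facet normal 0.053 0.084 -0.995
outer loop
vertex -2.478 2.985 -2.138
vertex -3.412 3.136 -2.175
vertex -2.818 3.867 -2.082
endloop
endfacet
facet normal 0.919 -0.246 -0.307
outer loop
vertex -2.262 2.699 -1.263
vertex -2.478 2.985 -2.138
vertex -2.107 3.597 -1.519
endloop
endfacet
facet normal -0.475 -0.481 -0.737
outer loop
vertex -0.376 1.005 -0.667
vertex -0.326 2.589 -1.734
vertex 1.181 0.501 -1.342
endloop
endfacet
facet normal -0.026 -0.829 0.559
outer loop
vertex 1.566 0.891 -0.746
vertex -0.376 1.005 -0.667
vertex 1.181 0.501 -1.342
endloop
endfacet
facet normal -0.475 -0.481 -0.737
outer loop
vertex 1.181 0.501 -1.342
vertex -0.326 2.589 -1.734
vertex 1.231 2.085 -2.409
endloop
endfacet
facet normal 0.879 -0.285 -0.382
outer loop
vertex 1.231 2.085 -2.409
vertex 1.566 0.891 -0.746
vertex 1.181 0.501 -1.342
endloop
endfacet
facet normal -0.879 0.285 0.382
outer loop
vertex -0.376 1.005 -0.667
vertex 0.059 2.979 -1.138
vertex -0.326 2.589 -1.734
endloop
endfacet
facet normal -0.026 -0.829 0.559
outer loop
vertex 0.009 1.395 -0.071
vertex -0.376 1.005 -0.667
vertex 1.566 0.891 -0.746
endloop
endfacet
facet normal -0.879 0.285 0.382
outer loop
vertex 0.009 1.395 -0.071
vertex 0.059 2.979 -1.138
vertex -0.376 1.005 -0.667
endloop
endfacet
facet normal 0.026 0.829 -0.559
outer loop
vertex -0.326 2.589 -1.734
vertex 0.059 2.979 -1.138
vertex 1.231 2.085 -2.409
endloop
endfacet
facet normal 0.879 -0.285 -0.382
outer loop
vertex 1.616 2.475 -1.813
vertex 1.566 0.891 -0.746
vertex 1.231 2.085 -2.409
endloop
endfacet
facet normal 0.026 0.829 -0.559
outer loop
vertex 1.231 2.085 -2.409
vertex 0.059 2.979 -1.138
vertex 1.616 2.475 -1.813
endloop
endfacet
facet normal 0.475 0.481 0.737
outer loop
vertex 1.616 2.475 -1.813
vertex 0.009 1.395 -0.071
vertex 1.566 0.891 -0.746
endloop
endfacet
facet normal 0.475 0.481 0.737
outer loop
vertex 0.059 2.979 -1.138
vertex 0.009 1.395 -0.071
vertex 1.616 2.475 -1.813
endloop
endfacet

endsolid


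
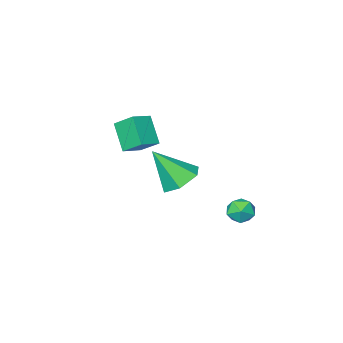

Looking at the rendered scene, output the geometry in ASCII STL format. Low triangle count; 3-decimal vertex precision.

solid 
facet normal -0.835 -0.548 0.046
outer loop
vertex -3.768 1.933 -3.497
vertex -3.406 1.35 -3.864
vertex -3.389 1.39 -3.087
endloop
endfacet
facet normal -0.793 -0.101 0.600
outer loop
vertex -3.768 1.933 -3.497
vertex -3.389 1.39 -3.087
vertex -3.332 2.14 -2.886
endloop
endfacet
facet normal -0.750 0.565 0.344
outer loop
vertex -3.768 1.933 -3.497
vertex -3.332 2.14 -2.886
vertex -3.313 2.563 -3.539
endloop
endfacet
facet normal -0.765 0.528 -0.368
outer loop
vertex -3.768 1.933 -3.497
vertex -3.313 2.563 -3.539
vertex -3.359 2.075 -4.143
endloop
endfacet
facet normal -0.818 -0.160 -0.553
outer loop
vertex -3.768 1.933 -3.497
vertex -3.359 2.075 -4.143
vertex -3.406 1.35 -3.864
endloop
endfacet
facet normal -0.187 -0.241 0.952
outer loop
vertex -3.332 2.14 -2.886
vertex -3.389 1.39 -3.087
vertex -2.701 1.685 -2.877
endloop
endfacet
facet normal -0.256 -0.965 0.055
outer loop
vertex -3.389 1.39 -3.087
vertex -3.406 1.35 -3.864
vertex -2.747 1.197 -3.481
endloop
endfacet
facet normal -0.230 -0.337 -0.913
outer loop
vertex -3.406 1.35 -3.864
vertex -3.359 2.075 -4.143
vertex -2.728 1.62 -4.134
endloop
endfacet
facet normal -0.145 0.775 -0.615
outer loop
vertex -3.359 2.075 -4.143
vertex -3.313 2.563 -3.539
vertex -2.671 2.37 -3.933
endloop
endfacet
facet normal -0.118 0.835 0.537
outer loop
vertex -3.313 2.563 -3.539
vertex -3.332 2.14 -2.886
vertex -2.654 2.41 -3.156
endloop
endfacet
facet normal 0.765 -0.528 0.368
outer loop
vertex -2.292 1.827 -3.523
vertex -2.701 1.685 -2.877
vertex -2.747 1.197 -3.481
endloop
endfacet
facet normal 0.750 -0.565 -0.344
outer loop
vertex -2.292 1.827 -3.523
vertex -2.747 1.197 -3.481
vertex -2.728 1.62 -4.134
endloop
endfacet
facet normal 0.793 0.101 -0.600
outer loop
vertex -2.292 1.827 -3.523
vertex -2.728 1.62 -4.134
vertex -2.671 2.37 -3.933
endloop
endfacet
facet normal 0.835 0.548 -0.046
outer loop
vertex -2.292 1.827 -3.523
vertex -2.671 2.37 -3.933
vertex -2.654 2.41 -3.156
endloop
endfacet
facet normal 0.818 0.160 0.553
outer loop
vertex -2.292 1.827 -3.523
vertex -2.654 2.41 -3.156
vertex -2.701 1.685 -2.877
endloop
endfacet
facet normal 0.145 -0.775 0.615
outer loop
vertex -2.747 1.197 -3.481
vertex -2.701 1.685 -2.877
vertex -3.389 1.39 -3.087
endloop
endfacet
facet normal 0.118 -0.835 -0.537
outer loop
vertex -2.728 1.62 -4.134
vertex -2.747 1.197 -3.481
vertex -3.406 1.35 -3.864
endloop
endfacet
facet normal 0.187 0.241 -0.952
outer loop
vertex -2.671 2.37 -3.933
vertex -2.728 1.62 -4.134
vertex -3.359 2.075 -4.143
endloop
endfacet
facet normal 0.256 0.965 -0.055
outer loop
vertex -2.654 2.41 -3.156
vertex -2.671 2.37 -3.933
vertex -3.313 2.563 -3.539
endloop
endfacet
facet normal 0.230 0.337 0.913
outer loop
vertex -2.701 1.685 -2.877
vertex -2.654 2.41 -3.156
vertex -3.332 2.14 -2.886
endloop
endfacet
facet normal -0.450 0.415 -0.791
outer loop
vertex 0.529 1.068 -1.531
vertex -0.389 1.042 -1.022
vertex 0.235 1.882 -0.936
endloop
endfacet
facet normal 0.957 0.275 0.097
outer loop
vertex 0.529 1.068 -1.531
vertex 0.235 1.882 -0.936
vertex 0.569 0.158 0.662
endloop
endfacet
facet normal -0.450 0.415 -0.791
outer loop
vertex 0.235 1.882 -0.936
vertex -0.389 1.042 -1.022
vertex -0.683 1.856 -0.427
endloop
endfacet
facet normal 0.344 0.673 0.655
outer loop
vertex 0.235 1.882 -0.936
vertex -0.683 1.856 -0.427
vertex 0.569 0.158 0.662
endloop
endfacet
facet normal -0.450 0.416 -0.791
outer loop
vertex -0.683 1.856 -0.427
vertex -0.389 1.042 -1.022
vertex -1.307 1.017 -0.513
endloop
endfacet
facet normal -0.436 0.235 0.869
outer loop
vertex -0.683 1.856 -0.427
vertex -1.307 1.017 -0.513
vertex 0.569 0.158 0.662
endloop
endfacet
facet normal -0.450 0.416 -0.790
outer loop
vertex -1.307 1.017 -0.513
vertex -0.389 1.042 -1.022
vertex -1.014 0.203 -1.108
endloop
endfacet
facet normal -0.604 -0.601 0.524
outer loop
vertex -1.307 1.017 -0.513
vertex -1.014 0.203 -1.108
vertex 0.569 0.158 0.662
endloop
endfacet
facet normal -0.450 0.416 -0.790
outer loop
vertex -1.014 0.203 -1.108
vertex -0.389 1.042 -1.022
vertex -0.096 0.228 -1.617
endloop
endfacet
facet normal 0.009 -0.999 -0.033
outer loop
vertex -1.014 0.203 -1.108
vertex -0.096 0.228 -1.617
vertex 0.569 0.158 0.662
endloop
endfacet
facet normal -0.450 0.416 -0.790
outer loop
vertex -0.096 0.228 -1.617
vertex -0.389 1.042 -1.022
vertex 0.529 1.068 -1.531
endloop
endfacet
facet normal 0.789 -0.562 -0.248
outer loop
vertex -0.096 0.228 -1.617
vertex 0.529 1.068 -1.531
vertex 0.569 0.158 0.662
endloop
endfacet
facet normal -0.937 -0.165 -0.307
outer loop
vertex -2.025 -4.097 0.172
vertex -1.81 -2.985 -1.082
vertex -1.597 -5.067 -0.614
endloop
endfacet
facet normal -0.127 -0.658 0.743
outer loop
vertex -0.51 -4.875 -0.258
vertex -2.025 -4.097 0.172
vertex -1.597 -5.067 -0.614
endloop
endfacet
facet normal -0.937 -0.165 -0.307
outer loop
vertex -1.597 -5.067 -0.614
vertex -1.81 -2.985 -1.082
vertex -1.382 -3.954 -1.868
endloop
endfacet
facet normal 0.325 -0.734 -0.596
outer loop
vertex -1.382 -3.954 -1.868
vertex -0.51 -4.875 -0.258
vertex -1.597 -5.067 -0.614
endloop
endfacet
facet normal -0.325 0.735 0.596
outer loop
vertex -2.025 -4.097 0.172
vertex -0.723 -2.793 -0.726
vertex -1.81 -2.985 -1.082
endloop
endfacet
facet normal -0.127 -0.658 0.742
outer loop
vertex -0.938 -3.906 0.528
vertex -2.025 -4.097 0.172
vertex -0.51 -4.875 -0.258
endloop
endfacet
facet normal -0.324 0.734 0.596
outer loop
vertex -0.938 -3.906 0.528
vertex -0.723 -2.793 -0.726
vertex -2.025 -4.097 0.172
endloop
endfacet
facet normal 0.127 0.658 -0.742
outer loop
vertex -1.81 -2.985 -1.082
vertex -0.723 -2.793 -0.726
vertex -1.382 -3.954 -1.868
endloop
endfacet
facet normal 0.324 -0.735 -0.596
outer loop
vertex -0.295 -3.763 -1.512
vertex -0.51 -4.875 -0.258
vertex -1.382 -3.954 -1.868
endloop
endfacet
facet normal 0.128 0.658 -0.742
outer loop
vertex -1.382 -3.954 -1.868
vertex -0.723 -2.793 -0.726
vertex -0.295 -3.763 -1.512
endloop
endfacet
facet normal 0.937 0.165 0.307
outer loop
vertex -0.295 -3.763 -1.512
vertex -0.938 -3.906 0.528
vertex -0.51 -4.875 -0.258
endloop
endfacet
facet normal 0.937 0.165 0.307
outer loop
vertex -0.723 -2.793 -0.726
vertex -0.938 -3.906 0.528
vertex -0.295 -3.763 -1.512
endloop
endfacet

endsolid


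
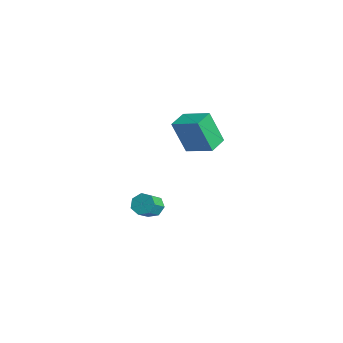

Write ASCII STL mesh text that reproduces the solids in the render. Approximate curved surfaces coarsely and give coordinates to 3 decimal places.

solid 
facet normal -0.608 0.769 0.197
outer loop
vertex -1.155 1.353 4.093
vertex 0.139 2.251 4.585
vertex -0.903 2.045 2.169
endloop
endfacet
facet normal -0.784 -0.544 -0.298
outer loop
vertex -0.179 1.129 1.935
vertex -1.155 1.353 4.093
vertex -0.903 2.045 2.169
endloop
endfacet
facet normal -0.608 0.770 0.196
outer loop
vertex -0.903 2.045 2.169
vertex 0.139 2.251 4.585
vertex 0.392 2.942 2.661
endloop
endfacet
facet normal 0.123 0.335 -0.934
outer loop
vertex 0.392 2.942 2.661
vertex -0.179 1.129 1.935
vertex -0.903 2.045 2.169
endloop
endfacet
facet normal -0.122 -0.335 0.934
outer loop
vertex -1.155 1.353 4.093
vertex 0.863 1.335 4.351
vertex 0.139 2.251 4.585
endloop
endfacet
facet normal -0.785 -0.544 -0.298
outer loop
vertex -0.432 0.438 3.859
vertex -1.155 1.353 4.093
vertex -0.179 1.129 1.935
endloop
endfacet
facet normal -0.122 -0.336 0.934
outer loop
vertex -0.432 0.438 3.859
vertex 0.863 1.335 4.351
vertex -1.155 1.353 4.093
endloop
endfacet
facet normal 0.784 0.544 0.298
outer loop
vertex 0.139 2.251 4.585
vertex 0.863 1.335 4.351
vertex 0.392 2.942 2.661
endloop
endfacet
facet normal 0.122 0.336 -0.934
outer loop
vertex 1.115 2.027 2.427
vertex -0.179 1.129 1.935
vertex 0.392 2.942 2.661
endloop
endfacet
facet normal 0.785 0.544 0.298
outer loop
vertex 0.392 2.942 2.661
vertex 0.863 1.335 4.351
vertex 1.115 2.027 2.427
endloop
endfacet
facet normal 0.608 -0.769 -0.196
outer loop
vertex 1.115 2.027 2.427
vertex -0.432 0.438 3.859
vertex -0.179 1.129 1.935
endloop
endfacet
facet normal 0.608 -0.769 -0.197
outer loop
vertex 0.863 1.335 4.351
vertex -0.432 0.438 3.859
vertex 1.115 2.027 2.427
endloop
endfacet
facet normal -0.499 0.664 -0.558
outer loop
vertex -2.647 -0.026 -3.95
vertex -2.879 0.302 -3.352
vertex -2.281 0.432 -3.732
endloop
endfacet
facet normal 0.640 -0.153 -0.753
outer loop
vertex -2.647 -0.026 -3.95
vertex -2.281 0.432 -3.732
vertex -2.088 -0.769 -3.325
endloop
endfacet
facet normal 0.641 -0.152 -0.753
outer loop
vertex -2.088 -0.769 -3.325
vertex -2.281 0.432 -3.732
vertex -1.723 -0.311 -3.107
endloop
endfacet
facet normal 0.499 -0.663 0.558
outer loop
vertex -2.088 -0.769 -3.325
vertex -1.723 -0.311 -3.107
vertex -2.321 -0.442 -2.728
endloop
endfacet
facet normal -0.498 0.664 -0.557
outer loop
vertex -2.281 0.432 -3.732
vertex -2.879 0.302 -3.352
vertex -2.366 0.791 -3.228
endloop
endfacet
facet normal 0.856 0.478 -0.196
outer loop
vertex -2.281 0.432 -3.732
vertex -2.366 0.791 -3.228
vertex -1.723 -0.311 -3.107
endloop
endfacet
facet normal 0.856 0.478 -0.196
outer loop
vertex -1.723 -0.311 -3.107
vertex -2.366 0.791 -3.228
vertex -1.808 0.048 -2.603
endloop
endfacet
facet normal 0.499 -0.664 0.557
outer loop
vertex -1.723 -0.311 -3.107
vertex -1.808 0.048 -2.603
vertex -2.321 -0.442 -2.728
endloop
endfacet
facet normal -0.498 0.664 -0.558
outer loop
vertex -2.366 0.791 -3.228
vertex -2.879 0.302 -3.352
vertex -2.838 0.782 -2.818
endloop
endfacet
facet normal 0.427 0.748 0.508
outer loop
vertex -2.366 0.791 -3.228
vertex -2.838 0.782 -2.818
vertex -1.808 0.048 -2.603
endloop
endfacet
facet normal 0.427 0.748 0.507
outer loop
vertex -1.808 0.048 -2.603
vertex -2.838 0.782 -2.818
vertex -2.279 0.039 -2.193
endloop
endfacet
facet normal 0.498 -0.664 0.558
outer loop
vertex -1.808 0.048 -2.603
vertex -2.279 0.039 -2.193
vertex -2.321 -0.442 -2.728
endloop
endfacet
facet normal -0.499 0.663 -0.558
outer loop
vertex -2.838 0.782 -2.818
vertex -2.879 0.302 -3.352
vertex -3.34 0.411 -2.81
endloop
endfacet
facet normal -0.323 0.455 0.830
outer loop
vertex -2.838 0.782 -2.818
vertex -3.34 0.411 -2.81
vertex -2.279 0.039 -2.193
endloop
endfacet
facet normal -0.323 0.455 0.830
outer loop
vertex -2.279 0.039 -2.193
vertex -3.34 0.411 -2.81
vertex -2.782 -0.332 -2.185
endloop
endfacet
facet normal 0.498 -0.664 0.558
outer loop
vertex -2.279 0.039 -2.193
vertex -2.782 -0.332 -2.185
vertex -2.321 -0.442 -2.728
endloop
endfacet
facet normal -0.498 0.665 -0.557
outer loop
vertex -3.34 0.411 -2.81
vertex -2.879 0.302 -3.352
vertex -3.496 -0.042 -3.211
endloop
endfacet
facet normal -0.831 -0.180 0.527
outer loop
vertex -3.34 0.411 -2.81
vertex -3.496 -0.042 -3.211
vertex -2.782 -0.332 -2.185
endloop
endfacet
facet normal -0.830 -0.182 0.527
outer loop
vertex -2.782 -0.332 -2.185
vertex -3.496 -0.042 -3.211
vertex -2.937 -0.786 -2.586
endloop
endfacet
facet normal 0.499 -0.663 0.558
outer loop
vertex -2.782 -0.332 -2.185
vertex -2.937 -0.786 -2.586
vertex -2.321 -0.442 -2.728
endloop
endfacet
facet normal -0.498 0.664 -0.559
outer loop
vertex -3.496 -0.042 -3.211
vertex -2.879 0.302 -3.352
vertex -3.187 -0.237 -3.718
endloop
endfacet
facet normal -0.712 -0.680 -0.173
outer loop
vertex -3.496 -0.042 -3.211
vertex -3.187 -0.237 -3.718
vertex -2.937 -0.786 -2.586
endloop
endfacet
facet normal -0.712 -0.680 -0.173
outer loop
vertex -2.937 -0.786 -2.586
vertex -3.187 -0.237 -3.718
vertex -2.629 -0.98 -3.093
endloop
endfacet
facet normal 0.499 -0.664 0.557
outer loop
vertex -2.937 -0.786 -2.586
vertex -2.629 -0.98 -3.093
vertex -2.321 -0.442 -2.728
endloop
endfacet
facet normal -0.499 0.664 -0.558
outer loop
vertex -3.187 -0.237 -3.718
vertex -2.879 0.302 -3.352
vertex -2.647 -0.026 -3.95
endloop
endfacet
facet normal -0.058 -0.668 -0.742
outer loop
vertex -3.187 -0.237 -3.718
vertex -2.647 -0.026 -3.95
vertex -2.629 -0.98 -3.093
endloop
endfacet
facet normal -0.058 -0.668 -0.742
outer loop
vertex -2.629 -0.98 -3.093
vertex -2.647 -0.026 -3.95
vertex -2.088 -0.769 -3.325
endloop
endfacet
facet normal 0.498 -0.664 0.558
outer loop
vertex -2.629 -0.98 -3.093
vertex -2.088 -0.769 -3.325
vertex -2.321 -0.442 -2.728
endloop
endfacet

endsolid


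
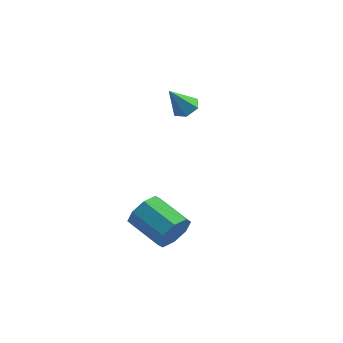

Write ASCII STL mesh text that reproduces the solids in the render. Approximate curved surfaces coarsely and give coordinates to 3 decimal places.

solid 
facet normal 0.912 -0.244 -0.329
outer loop
vertex 4.909 -0.303 -2.04
vertex 4.489 -0.671 -2.93
vertex 4.854 0.261 -2.611
endloop
endfacet
facet normal 0.404 0.670 0.623
outer loop
vertex 4.909 -0.303 -2.04
vertex 4.854 0.261 -2.611
vertex 3.03 0.199 -1.361
endloop
endfacet
facet normal 0.404 0.669 0.623
outer loop
vertex 3.03 0.199 -1.361
vertex 4.854 0.261 -2.611
vertex 2.975 0.763 -1.931
endloop
endfacet
facet normal -0.912 0.244 0.329
outer loop
vertex 3.03 0.199 -1.361
vertex 2.975 0.763 -1.931
vertex 2.611 -0.169 -2.25
endloop
endfacet
facet normal 0.912 -0.244 -0.330
outer loop
vertex 4.854 0.261 -2.611
vertex 4.489 -0.671 -2.93
vertex 4.585 0.279 -3.368
endloop
endfacet
facet normal 0.237 0.970 -0.061
outer loop
vertex 4.854 0.261 -2.611
vertex 4.585 0.279 -3.368
vertex 2.975 0.763 -1.931
endloop
endfacet
facet normal 0.236 0.970 -0.062
outer loop
vertex 2.975 0.763 -1.931
vertex 4.585 0.279 -3.368
vertex 2.706 0.78 -2.688
endloop
endfacet
facet normal -0.912 0.243 0.330
outer loop
vertex 2.975 0.763 -1.931
vertex 2.706 0.78 -2.688
vertex 2.611 -0.169 -2.25
endloop
endfacet
facet normal 0.912 -0.244 -0.330
outer loop
vertex 4.585 0.279 -3.368
vertex 4.489 -0.671 -2.93
vertex 4.26 -0.26 -3.868
endloop
endfacet
facet normal -0.070 0.701 -0.710
outer loop
vertex 4.585 0.279 -3.368
vertex 4.26 -0.26 -3.868
vertex 2.706 0.78 -2.688
endloop
endfacet
facet normal -0.069 0.702 -0.709
outer loop
vertex 2.706 0.78 -2.688
vertex 4.26 -0.26 -3.868
vertex 2.381 0.242 -3.189
endloop
endfacet
facet normal -0.912 0.244 0.330
outer loop
vertex 2.706 0.78 -2.688
vertex 2.381 0.242 -3.189
vertex 2.611 -0.169 -2.25
endloop
endfacet
facet normal 0.912 -0.243 -0.329
outer loop
vertex 4.26 -0.26 -3.868
vertex 4.489 -0.671 -2.93
vertex 4.07 -1.039 -3.819
endloop
endfacet
facet normal -0.334 0.022 -0.942
outer loop
vertex 4.26 -0.26 -3.868
vertex 4.07 -1.039 -3.819
vertex 2.381 0.242 -3.189
endloop
endfacet
facet normal -0.334 0.022 -0.942
outer loop
vertex 2.381 0.242 -3.189
vertex 4.07 -1.039 -3.819
vertex 2.191 -0.537 -3.14
endloop
endfacet
facet normal -0.912 0.243 0.330
outer loop
vertex 2.381 0.242 -3.189
vertex 2.191 -0.537 -3.14
vertex 2.611 -0.169 -2.25
endloop
endfacet
facet normal 0.912 -0.244 -0.329
outer loop
vertex 4.07 -1.039 -3.819
vertex 4.489 -0.671 -2.93
vertex 4.125 -1.603 -3.249
endloop
endfacet
facet normal -0.404 -0.669 -0.623
outer loop
vertex 4.07 -1.039 -3.819
vertex 4.125 -1.603 -3.249
vertex 2.191 -0.537 -3.14
endloop
endfacet
facet normal -0.404 -0.670 -0.623
outer loop
vertex 2.191 -0.537 -3.14
vertex 4.125 -1.603 -3.249
vertex 2.246 -1.101 -2.569
endloop
endfacet
facet normal -0.912 0.244 0.329
outer loop
vertex 2.191 -0.537 -3.14
vertex 2.246 -1.101 -2.569
vertex 2.611 -0.169 -2.25
endloop
endfacet
facet normal 0.912 -0.243 -0.330
outer loop
vertex 4.125 -1.603 -3.249
vertex 4.489 -0.671 -2.93
vertex 4.394 -1.62 -2.492
endloop
endfacet
facet normal -0.237 -0.970 0.062
outer loop
vertex 4.125 -1.603 -3.249
vertex 4.394 -1.62 -2.492
vertex 2.246 -1.101 -2.569
endloop
endfacet
facet normal -0.236 -0.970 0.061
outer loop
vertex 2.246 -1.101 -2.569
vertex 4.394 -1.62 -2.492
vertex 2.515 -1.119 -1.812
endloop
endfacet
facet normal -0.912 0.244 0.330
outer loop
vertex 2.246 -1.101 -2.569
vertex 2.515 -1.119 -1.812
vertex 2.611 -0.169 -2.25
endloop
endfacet
facet normal 0.912 -0.244 -0.330
outer loop
vertex 4.394 -1.62 -2.492
vertex 4.489 -0.671 -2.93
vertex 4.719 -1.082 -1.991
endloop
endfacet
facet normal 0.069 -0.702 0.709
outer loop
vertex 4.394 -1.62 -2.492
vertex 4.719 -1.082 -1.991
vertex 2.515 -1.119 -1.812
endloop
endfacet
facet normal 0.069 -0.701 0.710
outer loop
vertex 2.515 -1.119 -1.812
vertex 4.719 -1.082 -1.991
vertex 2.84 -0.58 -1.312
endloop
endfacet
facet normal -0.912 0.244 0.330
outer loop
vertex 2.515 -1.119 -1.812
vertex 2.84 -0.58 -1.312
vertex 2.611 -0.169 -2.25
endloop
endfacet
facet normal 0.912 -0.243 -0.330
outer loop
vertex 4.719 -1.082 -1.991
vertex 4.489 -0.671 -2.93
vertex 4.909 -0.303 -2.04
endloop
endfacet
facet normal 0.334 -0.022 0.942
outer loop
vertex 4.719 -1.082 -1.991
vertex 4.909 -0.303 -2.04
vertex 2.84 -0.58 -1.312
endloop
endfacet
facet normal 0.334 -0.022 0.942
outer loop
vertex 2.84 -0.58 -1.312
vertex 4.909 -0.303 -2.04
vertex 3.03 0.199 -1.361
endloop
endfacet
facet normal -0.912 0.243 0.329
outer loop
vertex 2.84 -0.58 -1.312
vertex 3.03 0.199 -1.361
vertex 2.611 -0.169 -2.25
endloop
endfacet
facet normal 0.319 0.443 -0.838
outer loop
vertex 3.035 4.389 2.978
vertex 2.685 3.877 2.574
vertex 2.334 4.499 2.769
endloop
endfacet
facet normal -0.115 0.666 0.737
outer loop
vertex 3.035 4.389 2.978
vertex 2.334 4.499 2.769
vertex 2.155 3.143 3.966
endloop
endfacet
facet normal 0.319 0.443 -0.838
outer loop
vertex 2.334 4.499 2.769
vertex 2.685 3.877 2.574
vertex 1.984 3.987 2.365
endloop
endfacet
facet normal -0.881 0.373 0.291
outer loop
vertex 2.334 4.499 2.769
vertex 1.984 3.987 2.365
vertex 2.155 3.143 3.966
endloop
endfacet
facet normal 0.319 0.442 -0.838
outer loop
vertex 1.984 3.987 2.365
vertex 2.685 3.877 2.574
vertex 2.335 3.365 2.171
endloop
endfacet
facet normal -0.880 -0.452 -0.144
outer loop
vertex 1.984 3.987 2.365
vertex 2.335 3.365 2.171
vertex 2.155 3.143 3.966
endloop
endfacet
facet normal 0.319 0.442 -0.838
outer loop
vertex 2.335 3.365 2.171
vertex 2.685 3.877 2.574
vertex 3.036 3.255 2.38
endloop
endfacet
facet normal -0.115 -0.984 -0.133
outer loop
vertex 2.335 3.365 2.171
vertex 3.036 3.255 2.38
vertex 2.155 3.143 3.966
endloop
endfacet
facet normal 0.320 0.442 -0.838
outer loop
vertex 3.036 3.255 2.38
vertex 2.685 3.877 2.574
vertex 3.386 3.767 2.784
endloop
endfacet
facet normal 0.651 -0.692 0.313
outer loop
vertex 3.036 3.255 2.38
vertex 3.386 3.767 2.784
vertex 2.155 3.143 3.966
endloop
endfacet
facet normal 0.320 0.442 -0.838
outer loop
vertex 3.386 3.767 2.784
vertex 2.685 3.877 2.574
vertex 3.035 4.389 2.978
endloop
endfacet
facet normal 0.650 0.134 0.748
outer loop
vertex 3.386 3.767 2.784
vertex 3.035 4.389 2.978
vertex 2.155 3.143 3.966
endloop
endfacet

endsolid


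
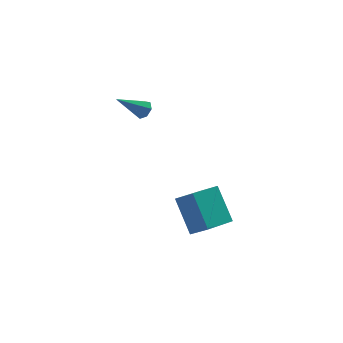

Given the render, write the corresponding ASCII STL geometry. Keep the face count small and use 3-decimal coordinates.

solid 
facet normal -0.859 -0.377 0.345
outer loop
vertex 0.582 -4.765 -3.823
vertex 0.508 -3.23 -2.333
vertex -0.02 -4.073 -4.566
endloop
endfacet
facet normal 0.035 -0.717 -0.696
outer loop
vertex 1.672 -3.33 -5.247
vertex 0.582 -4.765 -3.823
vertex -0.02 -4.073 -4.566
endloop
endfacet
facet normal -0.859 -0.378 0.346
outer loop
vertex -0.02 -4.073 -4.566
vertex 0.508 -3.23 -2.333
vertex -0.095 -2.539 -3.076
endloop
endfacet
facet normal -0.511 0.586 -0.629
outer loop
vertex -0.095 -2.539 -3.076
vertex 1.672 -3.33 -5.247
vertex -0.02 -4.073 -4.566
endloop
endfacet
facet normal 0.511 -0.586 0.629
outer loop
vertex 0.582 -4.765 -3.823
vertex 2.2 -2.487 -3.014
vertex 0.508 -3.23 -2.333
endloop
endfacet
facet normal 0.035 -0.717 -0.696
outer loop
vertex 2.275 -4.021 -4.504
vertex 0.582 -4.765 -3.823
vertex 1.672 -3.33 -5.247
endloop
endfacet
facet normal 0.511 -0.586 0.629
outer loop
vertex 2.275 -4.021 -4.504
vertex 2.2 -2.487 -3.014
vertex 0.582 -4.765 -3.823
endloop
endfacet
facet normal -0.035 0.717 0.696
outer loop
vertex 0.508 -3.23 -2.333
vertex 2.2 -2.487 -3.014
vertex -0.095 -2.539 -3.076
endloop
endfacet
facet normal -0.511 0.586 -0.629
outer loop
vertex 1.598 -1.795 -3.757
vertex 1.672 -3.33 -5.247
vertex -0.095 -2.539 -3.076
endloop
endfacet
facet normal -0.035 0.717 0.696
outer loop
vertex -0.095 -2.539 -3.076
vertex 2.2 -2.487 -3.014
vertex 1.598 -1.795 -3.757
endloop
endfacet
facet normal 0.859 0.377 -0.346
outer loop
vertex 1.598 -1.795 -3.757
vertex 2.275 -4.021 -4.504
vertex 1.672 -3.33 -5.247
endloop
endfacet
facet normal 0.859 0.377 -0.345
outer loop
vertex 2.2 -2.487 -3.014
vertex 2.275 -4.021 -4.504
vertex 1.598 -1.795 -3.757
endloop
endfacet
facet normal 0.751 -0.040 -0.659
outer loop
vertex -0.049 0.385 1.978
vertex -0.412 0.353 1.566
vertex -0.189 0.802 1.793
endloop
endfacet
facet normal 0.379 0.479 0.792
outer loop
vertex -0.049 0.385 1.978
vertex -0.189 0.802 1.793
vertex -1.808 0.427 2.794
endloop
endfacet
facet normal 0.750 -0.039 -0.660
outer loop
vertex -0.189 0.802 1.793
vertex -0.412 0.353 1.566
vertex -0.498 0.881 1.437
endloop
endfacet
facet normal -0.059 0.962 0.265
outer loop
vertex -0.189 0.802 1.793
vertex -0.498 0.881 1.437
vertex -1.808 0.427 2.794
endloop
endfacet
facet normal 0.750 -0.039 -0.661
outer loop
vertex -0.498 0.881 1.437
vertex -0.412 0.353 1.566
vertex -0.742 0.562 1.179
endloop
endfacet
facet normal -0.599 0.728 -0.334
outer loop
vertex -0.498 0.881 1.437
vertex -0.742 0.562 1.179
vertex -1.808 0.427 2.794
endloop
endfacet
facet normal 0.750 -0.039 -0.661
outer loop
vertex -0.742 0.562 1.179
vertex -0.412 0.353 1.566
vertex -0.738 0.086 1.212
endloop
endfacet
facet normal -0.832 -0.045 -0.553
outer loop
vertex -0.742 0.562 1.179
vertex -0.738 0.086 1.212
vertex -1.808 0.427 2.794
endloop
endfacet
facet normal 0.750 -0.041 -0.660
outer loop
vertex -0.738 0.086 1.212
vertex -0.412 0.353 1.566
vertex -0.489 -0.189 1.512
endloop
endfacet
facet normal -0.585 -0.778 -0.228
outer loop
vertex -0.738 0.086 1.212
vertex -0.489 -0.189 1.512
vertex -1.808 0.427 2.794
endloop
endfacet
facet normal 0.750 -0.041 -0.660
outer loop
vertex -0.489 -0.189 1.512
vertex -0.412 0.353 1.566
vertex -0.182 -0.056 1.853
endloop
endfacet
facet normal -0.043 -0.917 0.396
outer loop
vertex -0.489 -0.189 1.512
vertex -0.182 -0.056 1.853
vertex -1.808 0.427 2.794
endloop
endfacet
facet normal 0.751 -0.040 -0.659
outer loop
vertex -0.182 -0.056 1.853
vertex -0.412 0.353 1.566
vertex -0.049 0.385 1.978
endloop
endfacet
facet normal 0.386 -0.357 0.850
outer loop
vertex -0.182 -0.056 1.853
vertex -0.049 0.385 1.978
vertex -1.808 0.427 2.794
endloop
endfacet

endsolid


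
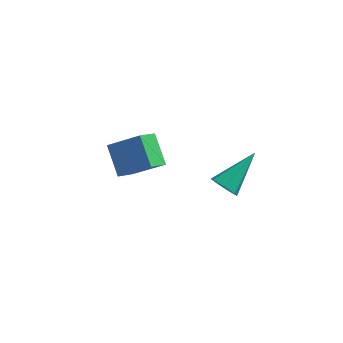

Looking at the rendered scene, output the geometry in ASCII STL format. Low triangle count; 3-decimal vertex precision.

solid 
facet normal -0.835 -0.093 -0.542
outer loop
vertex -2.847 -0.141 -3.409
vertex -2.565 0.734 -3.995
vertex -2.163 -0.971 -4.321
endloop
endfacet
facet normal -0.258 -0.803 0.537
outer loop
vertex -0.935 -0.834 -3.525
vertex -2.847 -0.141 -3.409
vertex -2.163 -0.971 -4.321
endloop
endfacet
facet normal -0.836 -0.094 -0.541
outer loop
vertex -2.163 -0.971 -4.321
vertex -2.565 0.734 -3.995
vertex -1.882 -0.096 -4.907
endloop
endfacet
facet normal 0.485 -0.589 -0.647
outer loop
vertex -1.882 -0.096 -4.907
vertex -0.935 -0.834 -3.525
vertex -2.163 -0.971 -4.321
endloop
endfacet
facet normal -0.485 0.589 0.646
outer loop
vertex -2.847 -0.141 -3.409
vertex -1.337 0.871 -3.199
vertex -2.565 0.734 -3.995
endloop
endfacet
facet normal -0.258 -0.803 0.537
outer loop
vertex -1.618 -0.004 -2.613
vertex -2.847 -0.141 -3.409
vertex -0.935 -0.834 -3.525
endloop
endfacet
facet normal -0.485 0.589 0.647
outer loop
vertex -1.618 -0.004 -2.613
vertex -1.337 0.871 -3.199
vertex -2.847 -0.141 -3.409
endloop
endfacet
facet normal 0.259 0.803 -0.537
outer loop
vertex -2.565 0.734 -3.995
vertex -1.337 0.871 -3.199
vertex -1.882 -0.096 -4.907
endloop
endfacet
facet normal 0.484 -0.589 -0.647
outer loop
vertex -0.653 0.041 -4.111
vertex -0.935 -0.834 -3.525
vertex -1.882 -0.096 -4.907
endloop
endfacet
facet normal 0.258 0.803 -0.537
outer loop
vertex -1.882 -0.096 -4.907
vertex -1.337 0.871 -3.199
vertex -0.653 0.041 -4.111
endloop
endfacet
facet normal 0.836 0.093 0.541
outer loop
vertex -0.653 0.041 -4.111
vertex -1.618 -0.004 -2.613
vertex -0.935 -0.834 -3.525
endloop
endfacet
facet normal 0.836 0.094 0.541
outer loop
vertex -1.337 0.871 -3.199
vertex -1.618 -0.004 -2.613
vertex -0.653 0.041 -4.111
endloop
endfacet
facet normal -0.416 -0.730 -0.542
outer loop
vertex 2.86 -3.049 -2.034
vertex 2.381 -3.017 -1.709
vertex 2.508 -2.728 -2.196
endloop
endfacet
facet normal 0.675 0.441 -0.592
outer loop
vertex 2.86 -3.049 -2.034
vertex 2.508 -2.728 -2.196
vertex 3.119 -1.723 -0.751
endloop
endfacet
facet normal -0.417 -0.730 -0.542
outer loop
vertex 2.508 -2.728 -2.196
vertex 2.381 -3.017 -1.709
vertex 2.06 -2.624 -1.991
endloop
endfacet
facet normal -0.060 0.831 -0.553
outer loop
vertex 2.508 -2.728 -2.196
vertex 2.06 -2.624 -1.991
vertex 3.119 -1.723 -0.751
endloop
endfacet
facet normal -0.417 -0.730 -0.542
outer loop
vertex 2.06 -2.624 -1.991
vertex 2.381 -3.017 -1.709
vertex 1.854 -2.816 -1.574
endloop
endfacet
facet normal -0.661 0.750 0.019
outer loop
vertex 2.06 -2.624 -1.991
vertex 1.854 -2.816 -1.574
vertex 3.119 -1.723 -0.751
endloop
endfacet
facet normal -0.417 -0.731 -0.539
outer loop
vertex 1.854 -2.816 -1.574
vertex 2.381 -3.017 -1.709
vertex 2.045 -3.158 -1.258
endloop
endfacet
facet normal -0.675 0.261 0.690
outer loop
vertex 1.854 -2.816 -1.574
vertex 2.045 -3.158 -1.258
vertex 3.119 -1.723 -0.751
endloop
endfacet
facet normal -0.418 -0.731 -0.540
outer loop
vertex 2.045 -3.158 -1.258
vertex 2.381 -3.017 -1.709
vertex 2.489 -3.394 -1.282
endloop
endfacet
facet normal -0.092 -0.270 0.958
outer loop
vertex 2.045 -3.158 -1.258
vertex 2.489 -3.394 -1.282
vertex 3.119 -1.723 -0.751
endloop
endfacet
facet normal -0.415 -0.731 -0.541
outer loop
vertex 2.489 -3.394 -1.282
vertex 2.381 -3.017 -1.709
vertex 2.852 -3.345 -1.627
endloop
endfacet
facet normal 0.649 -0.442 0.620
outer loop
vertex 2.489 -3.394 -1.282
vertex 2.852 -3.345 -1.627
vertex 3.119 -1.723 -0.751
endloop
endfacet
facet normal -0.415 -0.732 -0.540
outer loop
vertex 2.852 -3.345 -1.627
vertex 2.381 -3.017 -1.709
vertex 2.86 -3.049 -2.034
endloop
endfacet
facet normal 0.990 -0.125 -0.071
outer loop
vertex 2.852 -3.345 -1.627
vertex 2.86 -3.049 -2.034
vertex 3.119 -1.723 -0.751
endloop
endfacet

endsolid


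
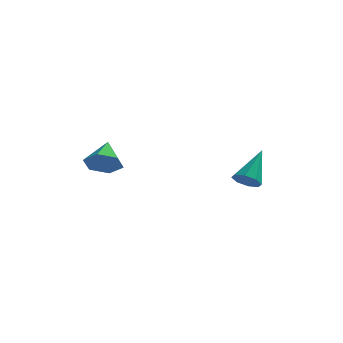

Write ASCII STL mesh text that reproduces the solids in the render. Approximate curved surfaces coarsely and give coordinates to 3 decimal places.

solid 
facet normal -0.257 -0.702 -0.664
outer loop
vertex 3.678 2.533 -0.359
vertex 3.202 2.302 0.069
vertex 3.217 2.766 -0.427
endloop
endfacet
facet normal 0.449 0.744 -0.495
outer loop
vertex 3.678 2.533 -0.359
vertex 3.217 2.766 -0.427
vertex 3.698 3.658 1.351
endloop
endfacet
facet normal -0.256 -0.702 -0.664
outer loop
vertex 3.217 2.766 -0.427
vertex 3.202 2.302 0.069
vertex 2.748 2.727 -0.205
endloop
endfacet
facet normal -0.253 0.890 -0.378
outer loop
vertex 3.217 2.766 -0.427
vertex 2.748 2.727 -0.205
vertex 3.698 3.658 1.351
endloop
endfacet
facet normal -0.257 -0.702 -0.664
outer loop
vertex 2.748 2.727 -0.205
vertex 3.202 2.302 0.069
vertex 2.545 2.439 0.178
endloop
endfacet
facet normal -0.761 0.643 0.080
outer loop
vertex 2.748 2.727 -0.205
vertex 2.545 2.439 0.178
vertex 3.698 3.658 1.351
endloop
endfacet
facet normal -0.257 -0.702 -0.664
outer loop
vertex 2.545 2.439 0.178
vertex 3.202 2.302 0.069
vertex 2.727 2.071 0.497
endloop
endfacet
facet normal -0.777 0.146 0.612
outer loop
vertex 2.545 2.439 0.178
vertex 2.727 2.071 0.497
vertex 3.698 3.658 1.351
endloop
endfacet
facet normal -0.256 -0.703 -0.664
outer loop
vertex 2.727 2.071 0.497
vertex 3.202 2.302 0.069
vertex 3.188 1.838 0.566
endloop
endfacet
facet normal -0.292 -0.309 0.905
outer loop
vertex 2.727 2.071 0.497
vertex 3.188 1.838 0.566
vertex 3.698 3.658 1.351
endloop
endfacet
facet normal -0.256 -0.703 -0.664
outer loop
vertex 3.188 1.838 0.566
vertex 3.202 2.302 0.069
vertex 3.657 1.877 0.344
endloop
endfacet
facet normal 0.412 -0.456 0.789
outer loop
vertex 3.188 1.838 0.566
vertex 3.657 1.877 0.344
vertex 3.698 3.658 1.351
endloop
endfacet
facet normal -0.255 -0.703 -0.664
outer loop
vertex 3.657 1.877 0.344
vertex 3.202 2.302 0.069
vertex 3.86 2.165 -0.039
endloop
endfacet
facet normal 0.920 -0.208 0.331
outer loop
vertex 3.657 1.877 0.344
vertex 3.86 2.165 -0.039
vertex 3.698 3.658 1.351
endloop
endfacet
facet normal -0.255 -0.703 -0.664
outer loop
vertex 3.86 2.165 -0.039
vertex 3.202 2.302 0.069
vertex 3.678 2.533 -0.359
endloop
endfacet
facet normal 0.936 0.288 -0.201
outer loop
vertex 3.86 2.165 -0.039
vertex 3.678 2.533 -0.359
vertex 3.698 3.658 1.351
endloop
endfacet
facet normal 0.028 -0.846 -0.532
outer loop
vertex -1.656 -0.975 2.398
vertex -2.3 -0.695 1.919
vertex -1.498 -0.527 1.694
endloop
endfacet
facet normal 0.861 0.320 0.397
outer loop
vertex -1.656 -0.975 2.398
vertex -1.498 -0.527 1.694
vertex -2.34 0.515 2.681
endloop
endfacet
facet normal 0.028 -0.846 -0.533
outer loop
vertex -1.498 -0.527 1.694
vertex -2.3 -0.695 1.919
vertex -2.141 -0.246 1.215
endloop
endfacet
facet normal 0.568 0.759 -0.317
outer loop
vertex -1.498 -0.527 1.694
vertex -2.141 -0.246 1.215
vertex -2.34 0.515 2.681
endloop
endfacet
facet normal 0.028 -0.846 -0.533
outer loop
vertex -2.141 -0.246 1.215
vertex -2.3 -0.695 1.919
vertex -2.944 -0.414 1.44
endloop
endfacet
facet normal -0.305 0.828 -0.471
outer loop
vertex -2.141 -0.246 1.215
vertex -2.944 -0.414 1.44
vertex -2.34 0.515 2.681
endloop
endfacet
facet normal 0.028 -0.846 -0.533
outer loop
vertex -2.944 -0.414 1.44
vertex -2.3 -0.695 1.919
vertex -3.102 -0.863 2.144
endloop
endfacet
facet normal -0.886 0.455 0.091
outer loop
vertex -2.944 -0.414 1.44
vertex -3.102 -0.863 2.144
vertex -2.34 0.515 2.681
endloop
endfacet
facet normal 0.028 -0.847 -0.532
outer loop
vertex -3.102 -0.863 2.144
vertex -2.3 -0.695 1.919
vertex -2.459 -1.143 2.624
endloop
endfacet
facet normal -0.594 0.015 0.804
outer loop
vertex -3.102 -0.863 2.144
vertex -2.459 -1.143 2.624
vertex -2.34 0.515 2.681
endloop
endfacet
facet normal 0.027 -0.846 -0.532
outer loop
vertex -2.459 -1.143 2.624
vertex -2.3 -0.695 1.919
vertex -1.656 -0.975 2.398
endloop
endfacet
facet normal 0.281 -0.053 0.958
outer loop
vertex -2.459 -1.143 2.624
vertex -1.656 -0.975 2.398
vertex -2.34 0.515 2.681
endloop
endfacet

endsolid
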